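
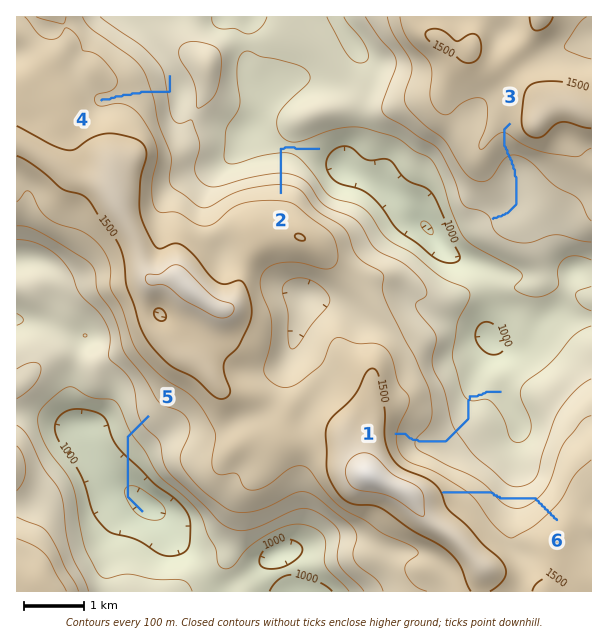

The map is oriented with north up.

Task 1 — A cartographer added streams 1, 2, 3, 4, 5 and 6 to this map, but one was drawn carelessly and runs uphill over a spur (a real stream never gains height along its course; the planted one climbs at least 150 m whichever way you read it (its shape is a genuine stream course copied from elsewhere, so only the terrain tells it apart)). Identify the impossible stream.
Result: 6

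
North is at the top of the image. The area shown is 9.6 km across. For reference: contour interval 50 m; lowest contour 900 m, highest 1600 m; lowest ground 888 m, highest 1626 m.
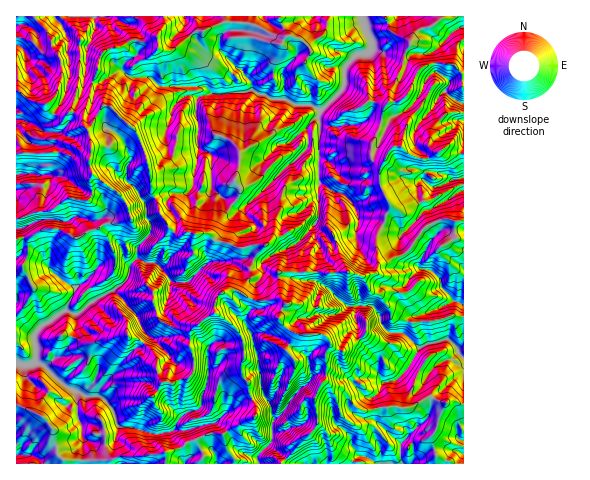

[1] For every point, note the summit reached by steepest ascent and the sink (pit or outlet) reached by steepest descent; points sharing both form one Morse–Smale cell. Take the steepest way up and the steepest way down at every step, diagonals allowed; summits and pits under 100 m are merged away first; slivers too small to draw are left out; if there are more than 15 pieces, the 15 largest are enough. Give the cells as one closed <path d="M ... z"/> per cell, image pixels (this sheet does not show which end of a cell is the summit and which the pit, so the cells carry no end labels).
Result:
<path d="M155 198l-9 6 1 14 4 7-1 9-13 14 0 10-7 8-7-9-4-14-16-18-25 13-4 0-14-8-11-2-9 3-11 7-13 1 0 165 26 12 6 5 5 9-1 4 5 13 0 7 7 6 0 4 101 0 1-12 13-3 7-6 23-9 15 0 31-18 0-10-6-11-1-12-7-12 4-16-3-16-14-19-14-8 0-7 3-7 5-6 7-2 12 2 10-14 0-12 4-10 9-11-11 0-14 3-12-6-10-1-10-8-13 1-7-2-9 2-10-7-8-14z"/><path d="M440 16l-160 0 1 6 6 12-3 4-7-1-18-11-10-3-26-1-20 9-9 1-25 19-10-2-2-10-9 3-15-3-10 7-14 3-7 4-3 7-1 10-5 12 8 0 11-8 11-3 11 7-5 10 0 4 4 4 5 0 15-14 7 4 46 1 5 5-14 7 0 42 2 9-6 35-7 8-22 0-7 4 1 12 10 18 10 7 9-2 7 2 13-1 10 8 10 1 12 6 25-3-10 13-3 8 0 12-10 15 15 8 21-1 4-2-2-26 22 1 15-2 3-27-4-7-1-12 16 16 3 0 11-5 10 0 5-13-2-12-6-10-9-8-10-2-3-3 10-13-10-13-10-4 0-34 21 3 3-3 17 0 10-5 11 2 3-12 5-8 0-7 13-26 2-14 9-18 7-7 13-4 8-6z"/><path d="M315 272l-37 0 2 23 7 9-5 5-2 11 8 10 7 3 28 1 6 6 1 6-5 8 1 22-1 5 7 6 12 5 7 10 11 8 9 0 12-3 26 1 21-12 11 6 13-1 10 3-1-87-12-1-20 6-22 0-6 11-11 0-10-7-2-11-6-9-27-1-18-16-13-9z"/><path d="M236 290l-14 2-6 8-2 12 14 8 14 19 3 16-4 16 7 12 1 12 6 11 0 10-31 18-15 0-23 9-7 6-13 3 0 12 114 0 8-6 13-18 16-15-2-28 11-21-1-22 5-8-1-6-6-6-24 0-11-4-8-10 2-11 5-5-7-6-24 3z"/><path d="M123 71l-11 3-11 8-9 1-10 34 2 9 3 3 4-3 12-20 8 1 23 22 4 8 8 17 8 42 1 2 9-5 24-1 5-7 6-35-2-9 0-42 14-7-5-5-46-1-7-4-15 14-5 0-4-4 0-4 5-10z"/><path d="M326 381l-4 2-7 14 2 28-7 8 6 8 2 23 118-1 0-9-5-17 6-10 1-9 8-16-8-1-8-5-21 12-26-1-12 3-9 0-11-8-7-10-12-5z"/><path d="M109 106l-8 2-14 22 4 10-1 27 2 7 23 16 13 17 2 11-13 4-13 2 0 1 15 18 4 14 7 9 7-8 0-10 13-14 1-9-4-7-1-14 9-7-4-5-1-18-4-20-10-22z"/><path d="M371 119l-11 5-17 0-3 3-19-3-2 34 10 4 10 13-10 13 3 3 10 2 8 7 8 18 17 1 9 5 6-18-10-21 0-17 2-4-8-3-3-6 1-10 9-23z"/><path d="M162 16l-127 0 1 4 10 11 5 8 0 6 7 9 4 12 0 12-4 12-4 7-8 7 2 5 6 5 12-22 4-15 0-18-3-5 2-12 6 3 12 2-2 30 7 4 6-11 1-10 5-9 19-5 10-7 7 3 17-3 7-15z"/><path d="M449 219l-10 1-14 7-18 25 5 8 9 9-12 10-2 8 8 15 11 11-15 4-2 4 3 2 19-1 20-6 13 0 0-42-11-7-15-16 3-5 15-9-1-15z"/><path d="M402 147l-9 0-5 5-8 16 0 17 10 21-6 18 22 7 20-21-9-16 0-9 7-10 4-4 5 0 14 4 5 4 11-1 1-13-3-11-8 0-11-5-15 9-7 0-11-4z"/><path d="M424 86l-12 20-19 10-5 6-7 1-9 22-1 10 3 6 8 2 11-16 9 0 7 7 11 4 7 0 11-6-4-1-5-5 5-19 8-10 6-4 15 0 1-9-11-5-8-7-6 3z"/><path d="M34 16l-18 1 0 73 16 11 15 3 10-10 5-16 0-12-4-12-7-9 0-6z"/><path d="M63 152l-5 1-5 15-5 7-28-1-4 1 0 24 10 17 8-4 18-2 16-12 20 2 3-3 1-24-2-13-2-2-12 0z"/><path d="M463 16l-22 0-8 9-10 3-8 5-11 21-1 10-7 18-7 12 1 7 5 1 7-2 8-10 8-20 12-6 22 0 10 10 2 0z"/>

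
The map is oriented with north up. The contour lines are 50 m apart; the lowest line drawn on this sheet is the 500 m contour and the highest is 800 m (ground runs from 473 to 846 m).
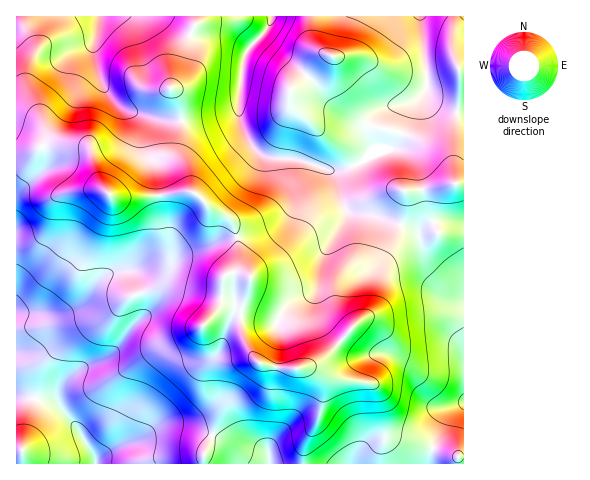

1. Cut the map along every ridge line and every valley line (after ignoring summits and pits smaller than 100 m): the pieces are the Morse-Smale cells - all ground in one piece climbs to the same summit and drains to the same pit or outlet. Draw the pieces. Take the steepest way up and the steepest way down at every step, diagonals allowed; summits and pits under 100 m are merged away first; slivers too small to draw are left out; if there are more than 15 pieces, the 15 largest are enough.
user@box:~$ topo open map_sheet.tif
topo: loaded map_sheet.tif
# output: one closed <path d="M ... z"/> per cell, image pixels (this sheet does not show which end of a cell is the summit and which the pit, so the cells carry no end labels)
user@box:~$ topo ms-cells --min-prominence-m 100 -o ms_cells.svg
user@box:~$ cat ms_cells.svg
<path d="M463 16l-266 1 0 5-6 10-8 31-12 24 8 14 3 14-4 39 7 13 6 25 8 4 11 12 15 8 9 9 5 23 1 19 11 11-10 30 0 22 7 19 10 12-13 1-8 5-5 7-6 24-22 56 0 10 99-1 1-18 14-26 5-20-1-20-7-7-11-4 14-6 9-6 31-34 15-13 5-15 4-31 16-27 5-18 3-10-2-16 20-2 24-6 16-1z"/><path d="M66 144l-18 0-17 8-15 2 0 309 187 1 1-10 22-56 6-24 5-7 8-5 13-1-10-12-7-19 0-22 10-30-11-11-1-19-5-23-9-9-15-8-11-12-11-5-40 6-35 0-12-11-11-36-5-3z"/><path d="M463 184l-15 0-24 6-20 2 2 16-3 10-5 18-16 27-4 31-5 15-17 15-29 32-9 6-14 6 11 4 7 7 1 20-5 20-14 26 0 19 160-1z"/><path d="M196 16l-179 0-1 137 15-1 17-8 37 3 7 7 3 18 6 14 12 11 35 0 38-6 4 1-1-14-11-24 4-25-1-24-10-18 12-24 8-31 6-10z"/>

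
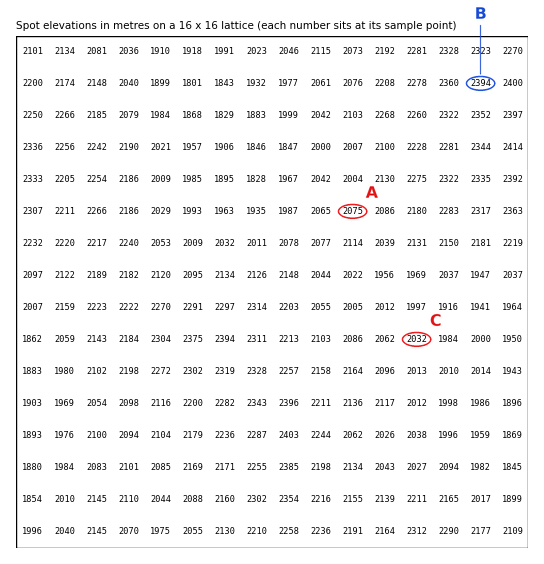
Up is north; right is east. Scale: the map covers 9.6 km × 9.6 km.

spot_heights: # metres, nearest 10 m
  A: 2080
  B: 2390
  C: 2030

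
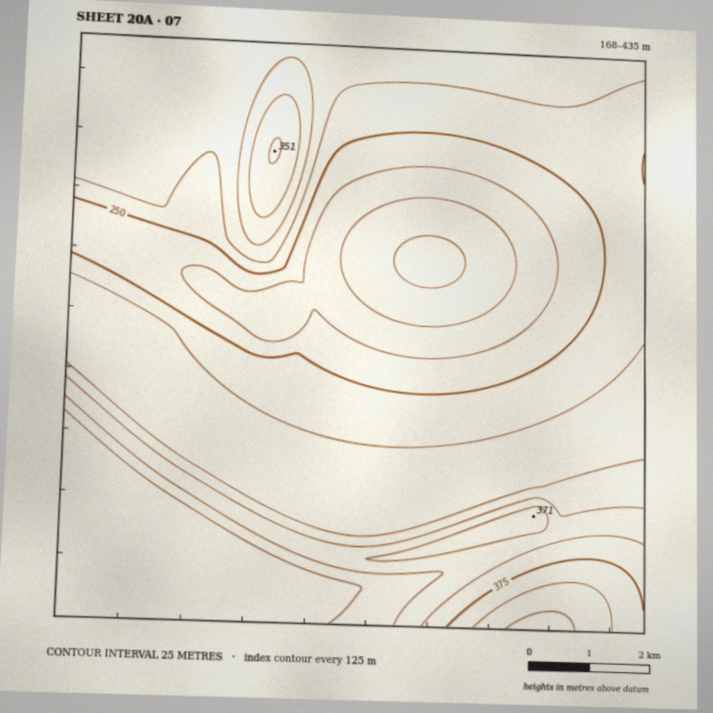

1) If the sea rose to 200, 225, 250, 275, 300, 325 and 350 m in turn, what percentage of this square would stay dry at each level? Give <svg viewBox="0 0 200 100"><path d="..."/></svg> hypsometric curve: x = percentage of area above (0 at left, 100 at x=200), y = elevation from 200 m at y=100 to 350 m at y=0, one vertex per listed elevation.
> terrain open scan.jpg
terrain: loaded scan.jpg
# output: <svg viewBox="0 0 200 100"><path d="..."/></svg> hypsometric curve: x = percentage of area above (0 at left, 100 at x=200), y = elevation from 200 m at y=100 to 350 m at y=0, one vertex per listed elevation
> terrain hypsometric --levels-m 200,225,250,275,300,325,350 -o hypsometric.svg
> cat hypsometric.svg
<svg viewBox="0 0 200 100"><path d="M189 100l-16-17-24-16-38-17-75-17-13-16-12-17"/></svg>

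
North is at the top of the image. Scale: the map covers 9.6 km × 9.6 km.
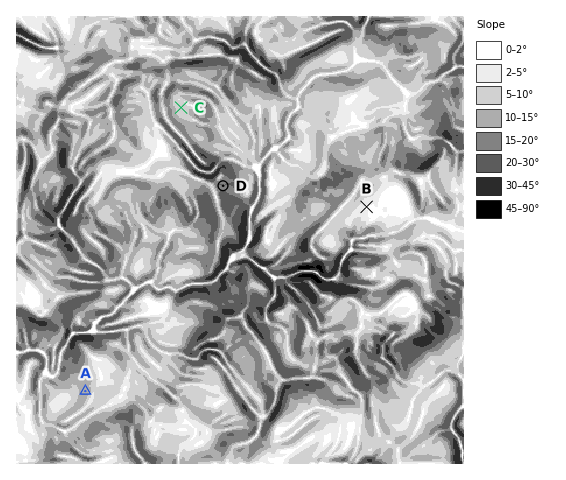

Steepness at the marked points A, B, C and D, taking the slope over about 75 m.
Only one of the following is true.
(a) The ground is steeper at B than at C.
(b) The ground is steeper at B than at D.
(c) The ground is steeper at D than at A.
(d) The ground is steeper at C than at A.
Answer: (c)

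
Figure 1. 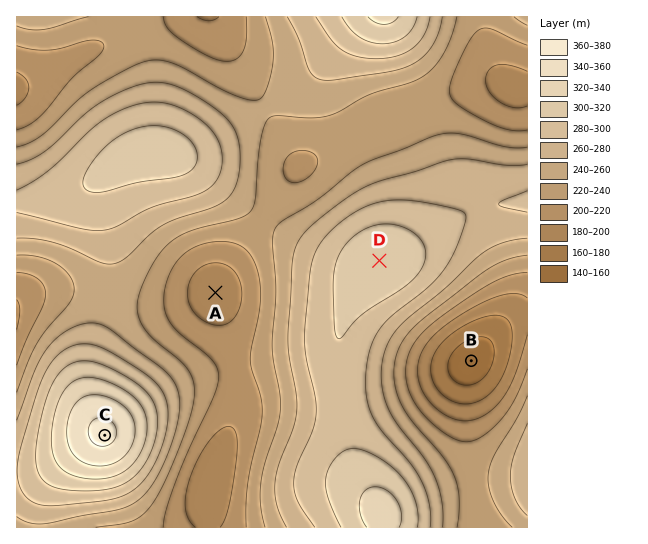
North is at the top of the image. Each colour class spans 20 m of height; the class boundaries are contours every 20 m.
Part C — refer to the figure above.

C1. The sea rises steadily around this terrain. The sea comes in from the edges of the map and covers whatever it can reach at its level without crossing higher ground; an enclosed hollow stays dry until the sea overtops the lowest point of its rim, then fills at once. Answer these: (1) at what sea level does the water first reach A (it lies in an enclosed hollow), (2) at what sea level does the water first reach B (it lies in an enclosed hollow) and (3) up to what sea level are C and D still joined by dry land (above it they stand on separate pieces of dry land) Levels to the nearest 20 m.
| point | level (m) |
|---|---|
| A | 220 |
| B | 200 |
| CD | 240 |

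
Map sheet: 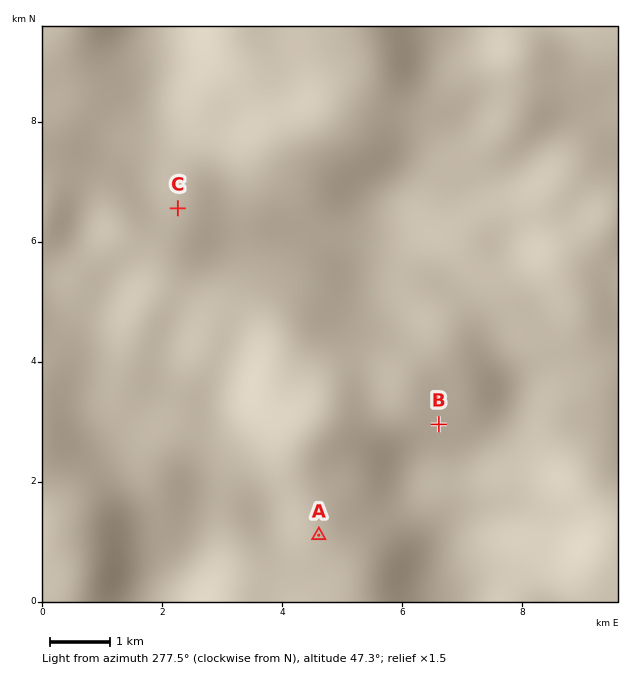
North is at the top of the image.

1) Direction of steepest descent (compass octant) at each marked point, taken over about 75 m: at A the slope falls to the N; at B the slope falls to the S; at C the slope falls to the N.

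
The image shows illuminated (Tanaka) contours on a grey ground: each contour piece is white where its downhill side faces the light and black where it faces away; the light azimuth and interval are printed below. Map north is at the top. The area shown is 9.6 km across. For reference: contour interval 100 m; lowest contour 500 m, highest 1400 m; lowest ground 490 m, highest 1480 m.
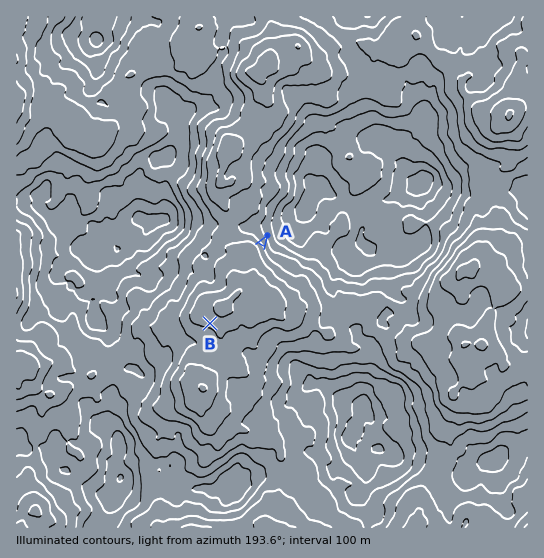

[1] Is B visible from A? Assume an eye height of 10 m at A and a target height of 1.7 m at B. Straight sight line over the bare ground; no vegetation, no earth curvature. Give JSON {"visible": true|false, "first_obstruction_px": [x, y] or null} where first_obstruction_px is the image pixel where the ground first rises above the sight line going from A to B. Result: {"visible": true, "first_obstruction_px": null}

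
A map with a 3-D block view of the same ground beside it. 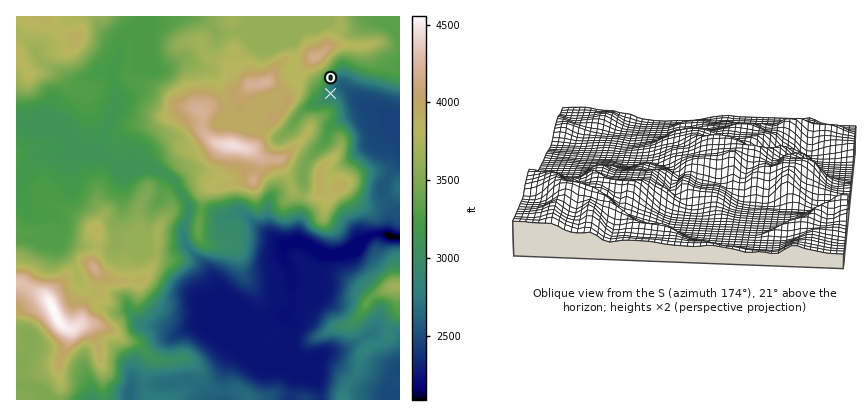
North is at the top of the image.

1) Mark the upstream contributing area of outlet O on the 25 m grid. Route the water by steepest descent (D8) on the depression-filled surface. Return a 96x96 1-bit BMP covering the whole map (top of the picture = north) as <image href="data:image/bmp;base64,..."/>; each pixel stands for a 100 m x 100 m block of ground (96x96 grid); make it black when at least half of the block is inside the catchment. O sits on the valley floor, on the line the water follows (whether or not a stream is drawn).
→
<image width="96" height="96" href="data:image/bmp;base64,Qk2+BAAAAAAAAD4AAAAoAAAAYAAAAGAAAAABAAEAAAAAAIAEAAATCwAAEwsAAAIAAAAAAAAA////AAAAAAAAAAAAAAAAAAAAAAAAAAAAAAAAAAAAAAAAAAAAAAAAAAAAAAAAAAAAAAAAAAAAAAAAAAAAAAAAAAAAAAAAAAAAAAAAAAAAAAAAAAAAAAAAAAAAAAAAAAAAAAAAAAAAAAAAAAAAAAAAAAAAAAAAAAAAAAAAAAAAAAAAAAAAAAAAAAAAAAAAAAAAAAAAAAAAAAAAAAAAAAAAAAAAAAAAAAAAAAAAAAAAAAAAAAAAAAAAAAAAAAAAAAAAAAAAAAAAAAAAAAAAAAAAAAAAAAAAAAAAAAAAAAAAAAAAAAAAAAAAAAAAAAAAAAAAAAAAAAAAAAAAAAAAAAAAAAAAAAAAAAAAAAAAAAAAAAAAAAAAAAAAAAAAAAAAAAAAAAAAAAAAAAAAAAAAAAAAAAAAAAAAAAAAAAAAAAAAAAAAAAAAAAAAAAAAAAAAAAAAAAAAAAAAAAAAAAAAAAAAAAAAAAAAAAAAAAAAAAAAAAAAAAAAAAAAAAAAAAAAAAAAAAAAAAAAAAAAAAAAAAAAAAAAAAAAAAAAAAAAAAAAAAAAAAAAAAAAAAAAAAAAAAAAAAAAAAAAAAAAAAAAAAAAAAAAAAAAAAAAAAAAAAAAAAAAAAAAAAAAAAAAAAAAAAAAAAAAAAAAAAAAAAAAAAAAAAAAAAAAAAAAAAAAAAAAAAAAAAAAAAAAAAAAAAAAAAAAAAAAAAAAAAAAAAAAAAAAAAAAAAAAAAAAAAAAAAAAAAAAAAAAAAAAAAAAAAAAAAAAAAAAAAAAAAAAAAAAAAAAAAAAAAAAAAAAAAAAAAAAAAAAAAAAAAAAAAAAAAAAAAAAAAAAAAAAAAAAAAAAAAAAAAAAAAAAAAAAAAAAAAAAAAAAAAAAAAAAAAAAAAAAAAAAAAAAAAAAAAAAAAAAAAAAAAAAAAAAAAAAAAAAAAAAAAAAAAAAAAAAAAAAAAAAAAAAAAAAAAAAAAAAAAAAAAAAB+AAAAAAAAAAAAAAD/AAAAAAAAAAAAAAH/gAAAAAAAAAAAAB//wAAAAAAAAAAAB///4AAAAAAAAAAAD///8AAAAAAAAAAAH///+AAAAAAAAAAAH///+AAAAAAAAAAAP////AAAAAAAAAAAP////gAAAAAAAAAAP////wAAAAAAAAAAP////wAAAAAAAAAAD////wAAAAAAAAAAB////wAAAAAAAAAAAf///4AAAAAAAAAAAD///8AAAAAAAAAAAA///8AAAAAAAAAAAAf//wAAAAAAAAAAAAP//gAAAAAAAAAAAAAf/AAAAAAAAAAAAAAf+AAAAAAAAAAAAAAP8AAAAAAAAAAAAAAP8AAAAAAAAAAAAAAH+AAAAAAAAAAAAAAD/AAAAAAAAAAAAAAAAAAAAAAAAAAAAAAAAAAAAAAAAAAAAAAAAAAAAAAAAAAAAAAAAAAAAAAAAAAAAAAAAAAAAAAAAAAAAAAAAAAAAAAAAAAAAAAAAAAAAAAAAAAAAAAAAAAAAAAAAAAAAAAAAAAAAAAAAAAAAAAAAAAAAAAAAAAAAAAAAAAAA="/>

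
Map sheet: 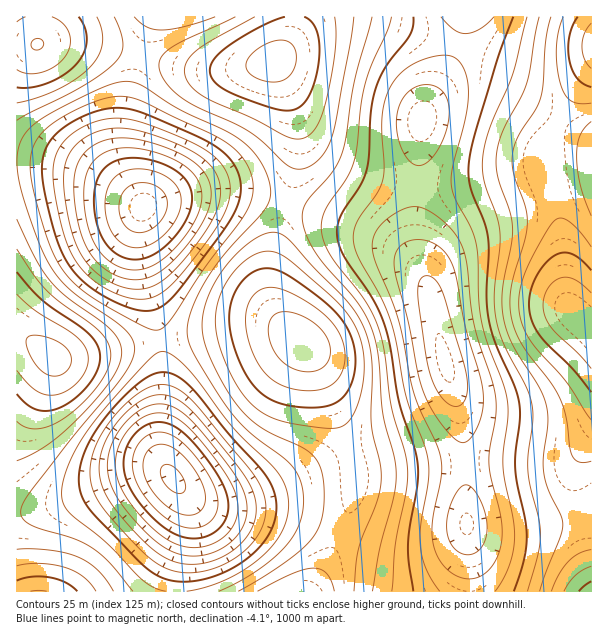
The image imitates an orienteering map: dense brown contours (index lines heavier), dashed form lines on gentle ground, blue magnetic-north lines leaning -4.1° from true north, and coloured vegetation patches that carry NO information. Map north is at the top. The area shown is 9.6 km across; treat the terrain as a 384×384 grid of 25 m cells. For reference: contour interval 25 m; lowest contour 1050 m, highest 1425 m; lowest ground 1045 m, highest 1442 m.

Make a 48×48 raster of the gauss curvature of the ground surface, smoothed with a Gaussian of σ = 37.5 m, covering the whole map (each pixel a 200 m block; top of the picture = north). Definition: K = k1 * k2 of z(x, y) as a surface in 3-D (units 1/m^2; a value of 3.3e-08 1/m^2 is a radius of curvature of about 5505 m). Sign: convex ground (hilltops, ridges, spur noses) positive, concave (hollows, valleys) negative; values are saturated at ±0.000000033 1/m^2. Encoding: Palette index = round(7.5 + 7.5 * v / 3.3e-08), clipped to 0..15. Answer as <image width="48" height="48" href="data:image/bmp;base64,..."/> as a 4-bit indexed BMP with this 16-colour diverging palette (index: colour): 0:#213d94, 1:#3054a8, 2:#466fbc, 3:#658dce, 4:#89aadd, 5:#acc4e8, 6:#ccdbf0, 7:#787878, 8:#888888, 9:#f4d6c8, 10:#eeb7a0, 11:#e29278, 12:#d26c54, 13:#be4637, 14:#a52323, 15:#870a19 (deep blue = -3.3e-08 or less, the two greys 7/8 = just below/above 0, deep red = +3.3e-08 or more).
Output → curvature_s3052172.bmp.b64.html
<image width="48" height="48" href="data:image/bmp;base64,Qk32BAAAAAAAAHYAAAAoAAAAMAAAADAAAAABAAQAAAAAAIAEAAATCwAAEwsAABAAAAAAAAAAlD0hAKhUMAC8b0YAzo1lAN2qiQDoxKwA8NvMAHh4eACIiIgAyNb0AKC37gB4kuIAVGzSADdGvgAjI6UAGQqHAKqpiIh2QzNFZmd3d3Znd3dmZmZmd3d3iXiId4iGVDRWd3ZmZlZnd3dmZ3d3eId2Zmd3d4iHVEZ4mHZVRFVWd3dmeJmZiHdlVVZ3d4iHZmiry5dUREVWd3Zniry6mHZURGd3Z3iHd4vf/adUREVWZ3Znm93bmHVERGd2ZWZ3eK3//rdURVVmd3d4m97bmGVERWd2VEVnit///qdURWZ3iId4mszKl3ZVVndlQzRYrP///JZERWd4iZmHiJmYh3d3ZndlMiNp3///2nVERWd4mqqXZmZneImId3dlMSSM///9qGRERWd4mqqXVDRFaJmZh3dkMiWv///rl2VEVWZ3iaqXUyI1aJmZh2ZUMja////Zh2ZVVmZmeJmXUyJFeImYd1VUIjfP//+4iIh2ZmZlVniHVDRWeIh3ZlVEM0e///yXiZmHd3ZURFd3ZVZ3h3d2ZVVVVWes3bhmiaqYd3ZUM0Z3d4iIh2ZmZWZ4iId4d1RGeaqYh3dUM0Z4mqqph2ZmZnibzKhUIRI1eZmYiId2VFaJu7updmZnd4nP/9lBAAE1eJmYiZmYdmeKvMuYdlZnd4rf//lAAAA2eIiImrzMqHeKvLqHZmZ3d3nf//kwAAFGeIiZq97+yod5qqh3d3d3dmi+/9ggAAFGeIiZrO//2oZniYdneJmYdlaKzKYgAAFGiImZq9//ynZnd3Znmru5dlVnmYYgAAFGiZmZqs3dqGVWd2ZnnN3bhmVWd3ZBAAJGiaqZmaq6hlVniHZnnO7sp2VVZ4dkMRNXmrupiIiIZVV4mXZnm97cqHZVaJmYZDRXm7uph3d2ZVaJqYdmibzLqHZWeKu6l2Vnm7uodmZ3ZmeJqYdmeJmpmGZmebzcuYd3mqqXZWZ3d3iJmYd2Znd3d2Znibzu3KmHiIh2VVaImIiIiIh3ZlVWZmZ3iazv/9uYdmVDNFaJmYiIiIiHZVRFVmd3iazv//24ZUMiI0aJmYh3d3iIdlRFVnd3eKzv///JZDIRI0Z4iHd2ZneIdlVFVnd3eJvv///adDISI1Z4d3ZmZmd3d2VVZnd3eJrf///adTMzNGd3dmVVVVZ3iHdmZmZ3eIq9//65dUREVniHdlVVVVZ4mZiHdmZ3iImrzMuYZVVVZ4iIdlVWZmZ4mqmHdlZ3iZmZmZmHZVVWZ4mIdmZ3d3d4mqqHZlVomZmId4h2ZVZmd4iId3iZmId4mqmGVDVnmZh3Z3d3ZmZmd4iHd4q7uph4iYdlMzRniIdmVniId3d3d4iHeJvMyph3iHZTIjVnh3ZURXiZiHd3eIh3eJvMuod3d3VCIlaIh1QzNXiamYiIiIh3eJq7qXdnd3ZDM4qqhkMiJGiamZmZmYiHeImZh2ZniHZUVs3sp0MhI1eJmZmqqpiHd3d3dmZniHdmef/+uFMiI0Z4mZmqqpiHd3dmZlZneHd4nP//yWQzI0VniJmrupiHd3ZmZVVmd3d5vv/+uXZUMzRWd4maqph3d3ZmVVVmZ3eJvd7cqHdlQzNFZniJmId3d3dmVVVmZ3d4mw=="/>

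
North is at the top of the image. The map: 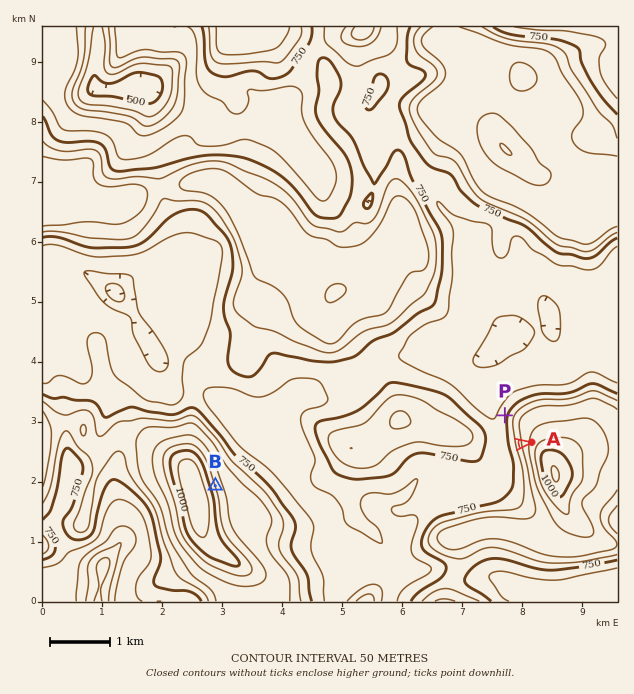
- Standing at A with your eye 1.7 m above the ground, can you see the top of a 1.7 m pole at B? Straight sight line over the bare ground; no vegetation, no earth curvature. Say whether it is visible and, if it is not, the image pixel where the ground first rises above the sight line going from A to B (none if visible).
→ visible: true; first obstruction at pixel None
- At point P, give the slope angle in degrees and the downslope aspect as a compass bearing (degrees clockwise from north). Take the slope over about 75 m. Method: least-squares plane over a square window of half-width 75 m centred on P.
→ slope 19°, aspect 286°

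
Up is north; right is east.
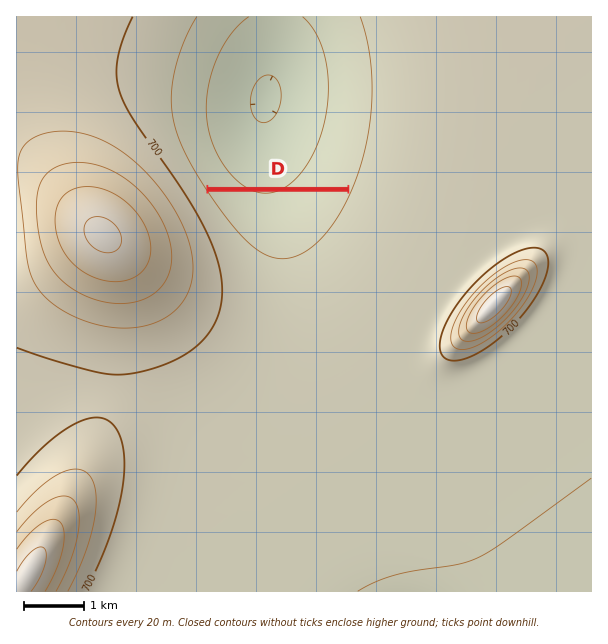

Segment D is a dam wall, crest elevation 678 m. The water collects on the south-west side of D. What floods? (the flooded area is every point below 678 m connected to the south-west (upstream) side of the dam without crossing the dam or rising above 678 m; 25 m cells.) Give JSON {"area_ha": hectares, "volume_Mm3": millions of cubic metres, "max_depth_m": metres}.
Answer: {"area_ha": 143.6, "volume_Mm3": 9.71, "max_depth_m": 18}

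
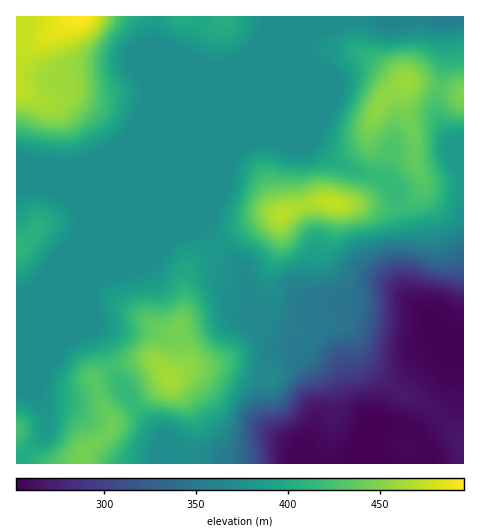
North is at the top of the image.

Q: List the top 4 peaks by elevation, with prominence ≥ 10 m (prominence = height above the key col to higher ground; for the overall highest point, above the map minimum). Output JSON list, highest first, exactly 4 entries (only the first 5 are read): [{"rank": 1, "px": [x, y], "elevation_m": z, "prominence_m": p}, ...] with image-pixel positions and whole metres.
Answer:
[{"rank": 1, "px": [333, 203], "elevation_m": 474, "prominence_m": 103}, {"rank": 2, "px": [168, 377], "elevation_m": 463, "prominence_m": 83}, {"rank": 3, "px": [407, 81], "elevation_m": 459, "prominence_m": 41}, {"rank": 4, "px": [85, 453], "elevation_m": 446, "prominence_m": 23}]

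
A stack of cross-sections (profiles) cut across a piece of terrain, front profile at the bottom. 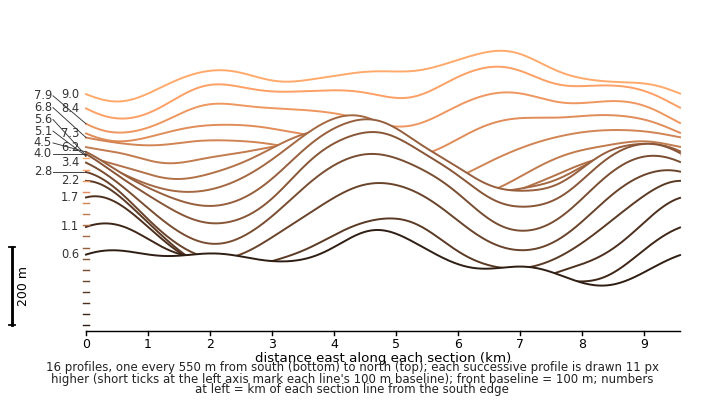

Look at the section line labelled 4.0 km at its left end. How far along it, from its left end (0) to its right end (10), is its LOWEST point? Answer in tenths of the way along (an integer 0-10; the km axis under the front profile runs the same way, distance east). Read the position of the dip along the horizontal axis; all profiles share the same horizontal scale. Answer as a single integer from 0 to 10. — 2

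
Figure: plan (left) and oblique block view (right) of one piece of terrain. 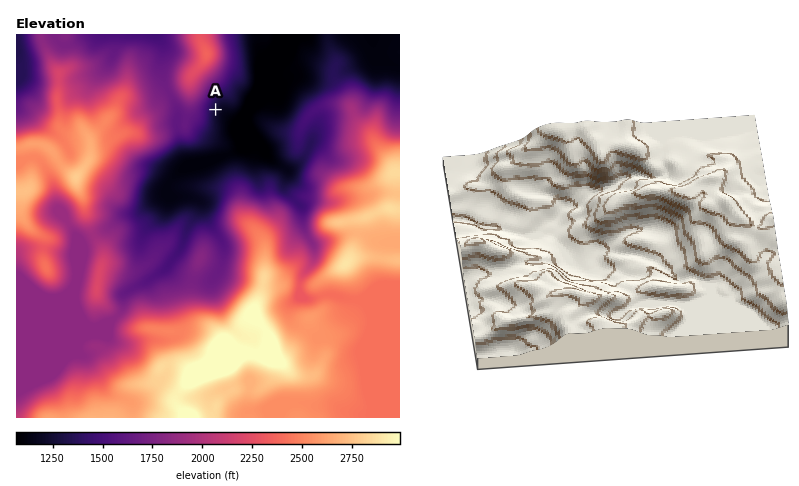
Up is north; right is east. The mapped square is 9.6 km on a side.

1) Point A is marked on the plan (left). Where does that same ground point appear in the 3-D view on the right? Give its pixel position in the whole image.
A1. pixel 521 249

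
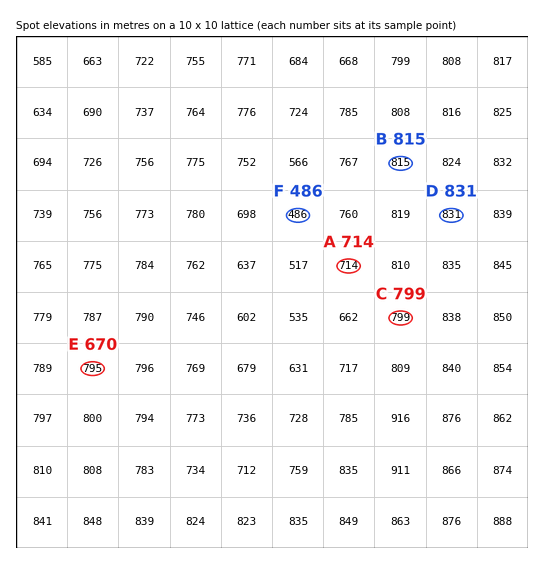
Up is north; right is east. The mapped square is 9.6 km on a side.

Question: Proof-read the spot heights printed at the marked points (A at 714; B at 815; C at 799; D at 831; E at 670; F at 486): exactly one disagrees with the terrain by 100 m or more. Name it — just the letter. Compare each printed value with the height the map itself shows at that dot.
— E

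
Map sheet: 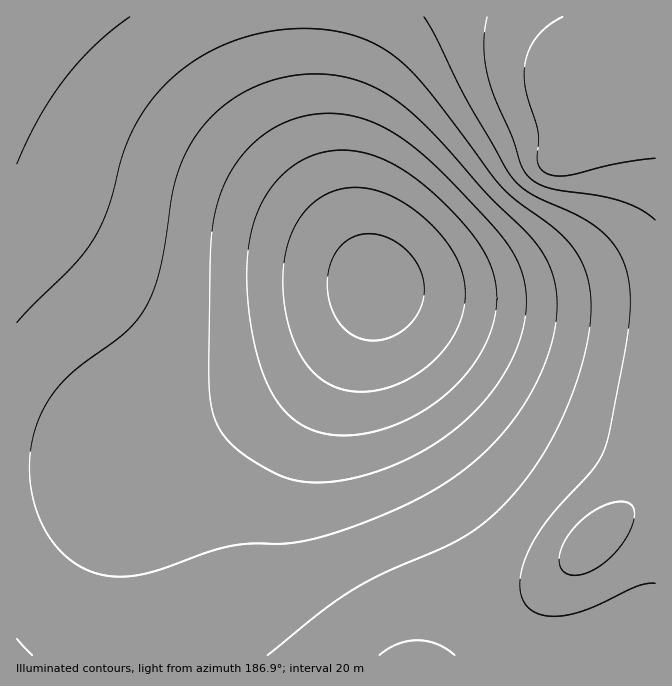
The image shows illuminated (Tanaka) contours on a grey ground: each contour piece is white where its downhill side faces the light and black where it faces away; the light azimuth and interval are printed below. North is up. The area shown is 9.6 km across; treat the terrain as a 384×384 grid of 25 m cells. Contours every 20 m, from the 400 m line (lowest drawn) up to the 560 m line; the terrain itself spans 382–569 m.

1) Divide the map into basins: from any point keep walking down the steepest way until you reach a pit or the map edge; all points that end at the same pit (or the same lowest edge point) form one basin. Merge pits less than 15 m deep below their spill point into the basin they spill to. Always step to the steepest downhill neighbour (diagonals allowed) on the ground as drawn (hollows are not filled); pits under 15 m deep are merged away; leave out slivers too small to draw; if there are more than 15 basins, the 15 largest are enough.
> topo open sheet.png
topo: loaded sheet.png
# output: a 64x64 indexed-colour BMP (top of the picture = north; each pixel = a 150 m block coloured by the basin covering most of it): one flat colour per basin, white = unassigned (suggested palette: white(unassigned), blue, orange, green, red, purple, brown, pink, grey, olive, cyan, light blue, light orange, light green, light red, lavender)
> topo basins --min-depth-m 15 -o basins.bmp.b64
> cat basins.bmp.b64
<image width="64" height="64" href="data:image/bmp;base64,Qk12CAAAAAAAAHYAAAAoAAAAQAAAAEAAAAABAAQAAAAAAAAIAAATCwAAEwsAABAAAAAAAAAA////ALR3HwAOf/8ALKAsACgn1gC9Z5QAS1aMAMJ34wB/f38AIr28AM++FwDox64AeLv/AIrfmACWmP8A1bDFABEREREREREREREREREREREREREREREREREzMzMzMzMzEREREREREREREREREREREREREREREREREzMzMzMzMzMREREREREREREREREREREREREREREREREzMzMzMzMzMxEREREREREREREREREREREREREREREREzMzMzMzMzMzERERERERERERERERERERERERERERERETMzMzMzMzMzMRERERERERERERERERERERERERERERETMzMzMzMzMzMxERERERERERERERERERERERERERERERMzMzMzMzMzMzERERERERERERERERERERERERERERERMzMzMzMzMzMzMREREREREREREREREREREREREREREREzMzMzMzMzMzMxERERERERERERERERERERERERERERETMzMzMzMzMzMzERERERERERERERERERERERERERERETMzMzMzMzMzMzMRERERERERERERERERERERERERERERMzMzMzMzMzMzMxERERERERERERERERERERERERERERMzMzMzMzMzMzMzEREREREREREREREREREREREREREREzMzMzMzMzMzMzMREREREREREREREREREREREREREREzMzMzMzMzMzMzMxEREREREREREREREREREREREREREzMzMzMzMzMzMzMzERERERERERERERERERERERERERETMzMzMzMzMzMzMzMRERERERERERERERERERERERERETMzMzMzMzMzMzMzMxERERERERERERERERERERERERERMzMzMzMzMzMzMzMzIiIiIiIiERERERERERERERERERMzMzMzMzMzMzMzMzMiIiIiIiIiEREREREREREREREREzMzMzMzMzMzMzMzMyIiIiIiIiIiIREREREREREREREzMzMzMzMzMzMzMzMzIiIiIiIiIiIiIRERERERERERETMzMzMzMzMzMzMzMzMiIiIiIiIiIiIiIRERERERERERMzMzMzMzMzMzMzMzMyIiIiIiIiIiIiIiIRERERERERMzMzMzMzMzMzMzMzMzIiIiIiIiIiIiIiIiIREREREREzMzMzMzMzMzMzMzMzMiIiIiIiIiIiIiIiIiERERERETMzMzMzMzMzMzMzMzMyIiIiIiIiIiIiIiIiIiERERETMzMzMzMzMzMzMzMzMzIiIiIiIiIiIiIiIiIiIhERERMzMzMzMzMzMzMzMzMzMiIiIiIiIiIiIiIiIiIiIREREzMzMzMzMzMzMzMzMzMyIiIiIiIiIiIiIiIiIiIiERETMzMzMzMzMzMzMzMzMzIiIiIiIiIiIiIiIiIiIiIhERMzMzMzMzMzMzMzMzMzMiIiIiIiIiIiIiIiIiIiIiIREzMzMzMzMzMzMzMzMzMyIiIiIiIiIiIiIiIiIiIiIiETMzMzMzMzMzMzMzMzMzIiIiIiIiIiIiIiIiIiIiIiIhMzMzMzMzMzMzMzMzMzMiIiIiIiIiIiIiIiIiIiIiIiEzMzMzMzMzMzMzMzMzMyIiIiIiIiIiIiIiIiIiIiIiIjMRERERERERERERERERIiIiIiIiIiIiIiIiIiIiIiIiEREREREREREREREREREiIiIiIiIiIiIiIiIiIiIiIiERERERERERERERERERESIiIiIiIiIiIiIiIiIiIiIiIRERERERERERERERERERIiIiIiIiIiIiIiIiIiIiIiIREREREREREREREREREREiIiIiIiIiIiIiIiIiIiIiIhERERERERERERERERERESIiIiIiIiIiIiIiIiIiIiIhERERERERERERERERERERIiIiIiIiIiIiIiIiIiIiIiEREREREREREREREREREREiIiIiIiIiIiIiIiIiIiIiERERERERERERERERERERESIiIiIiIiIiIiIiIiIiIiIRERERERERERERERERERERIiIiIiIiIiIiIiIiIiIiIhEREREREREREREREREREREiIiIiIiIiIiIiIiIiIiIhERERERERERERERERERERESIiIiIiIiIiIiIiIiIiIiERERERERERERERERERERERIiIiIiIiIiIiIiIiIiIiEREREREREREREREREREREREiIiIiIiIiIiIiIiIiIiIRERERERERERERERERERERESIiIiIiIiIiIiIiIiIiIhERERERERERERERERERERERIiIiIiIiIiIiIiIiIiIiEREREREREREREREREREREREiIiIiIiIiIiIiIiIiIiERERERERERERERERERERERESIiIiIiIiIiIiIiIiIiIRERERERERERERERERERERERIiIiIiIiIiIiIiIiIiIhEREREREREREREREREREREREiIiIiIiIiIiIiIiIiIiERERERERERERERERERERERESIiIiIiIiIiIiIiIiIiIRERERERERERERERERERERERIiIiIiIiIiIiIiIiIiIhEREREREREREREREREREREREiIiIiIiIiIiIiIiIiIiERERERERERERERERERERERESIiIiIiIiIiIiIiIiIiIRERERERERERERERERERERERIiIiIiIiIiIiIiIiIiIhEREREREREREREREREREREREiIiIiIiIiIiIiIiIiIiERERERERERERERERERERERESIiIiIiIiIiIiIiIiIiIRERERERERERERERERERERER"/>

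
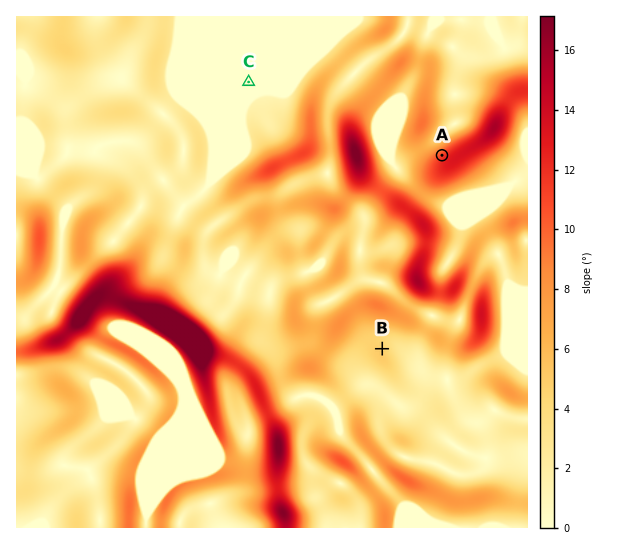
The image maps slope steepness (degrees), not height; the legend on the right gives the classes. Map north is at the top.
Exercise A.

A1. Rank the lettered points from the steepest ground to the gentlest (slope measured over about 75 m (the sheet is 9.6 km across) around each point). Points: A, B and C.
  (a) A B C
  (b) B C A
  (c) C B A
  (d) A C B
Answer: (a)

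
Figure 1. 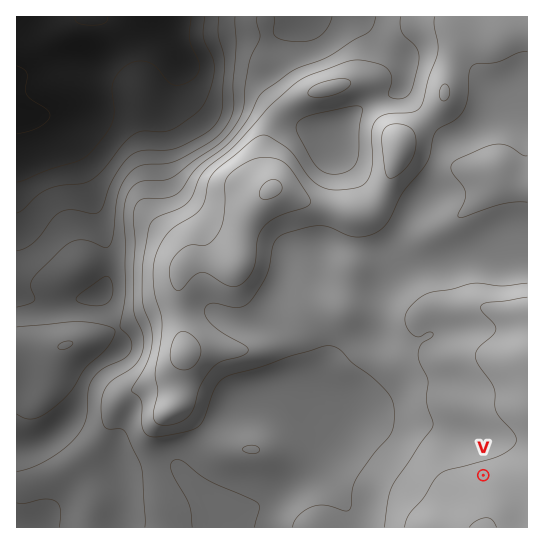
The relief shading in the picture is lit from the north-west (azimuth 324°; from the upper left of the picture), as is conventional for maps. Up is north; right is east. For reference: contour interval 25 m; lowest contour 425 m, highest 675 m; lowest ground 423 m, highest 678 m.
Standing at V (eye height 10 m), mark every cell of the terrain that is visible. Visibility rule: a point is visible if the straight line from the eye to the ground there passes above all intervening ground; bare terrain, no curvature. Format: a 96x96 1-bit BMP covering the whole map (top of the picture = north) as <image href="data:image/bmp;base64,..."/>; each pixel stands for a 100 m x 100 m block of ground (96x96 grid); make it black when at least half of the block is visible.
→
<image width="96" height="96" href="data:image/bmp;base64,Qk2+BAAAAAAAAD4AAAAoAAAAYAAAAGAAAAABAAEAAAAAAIAEAAATCwAAEwsAAAIAAAAAAAAA////AAAAAAAADwA//wACAAAH/4AABwA//4ACAAAP/8AABwA//8AAAAAf/8CABwA//8AAAAAf/+HgBwA//+AAAAAP//PwBgB///AAAAAD///8BgB///wAAAAB////zAB///4AAAAB/////AB///8AAAAB////+AB////AAAAB//+B/AB////gAAAD//8AfAD/h//wAAAD//8APAD+A//4AAAD//8AHgD4A//4AAAD//8ABAD4A//8AAAD//8AAAD8A//+AAAD//8AAAB////+AAAH//8AAAB/////AAAH//8AAAA/////gAAf//8AAAAf////4AA///8AAAAP////8AD///8AAAAP////+AP///8AAAAH/////g+///8AAAAD//////////8AAAAD//////////8AAAAD//////////8AAAAD//////////8AAAAD//////////8AAAAD//////////8AAAAD//////////8AAAAB//////////8AAAAB//////////8AAAAB/////////4cAAAAA//////D8AAAAAAAA//////D4AAAAAAAA//////H4AAAAAAAA//////H8AAAAAAAA///////+AAAAAAAB////////4AAAAAAB//////x//AAAAAAD//////g//4AAAAAD//////gP/wAAAAAD////B/AAAAAAAAAD////B/AAAAAAAAAD///+B/AAAAAAAAAD///+B/AAAAAAAAAD///8D/AAAAAAAAAD+f/8D/AAAAAAAAAD8P/8B/AAAAAAAAAB4H/8A/AAAAAAAAAAwH/+AfAAAAAAAAAAAD//AfAAAAAAAAAAAD//A/gAAAAAAAAAAD//h/wAAAAAAAAAAD////4AAAAAAAAAAD////4AAAAAAAAAAD////8AAAAAAAAAAB////8AAAAAAAAAAB////+AAAAAAAAAAB////+AAAAAAAAAAA//4B+AAAAAAAAAAAf/gA/AAAAAAAAAAAP+AA/AAAAAAAAAAAD8AA/gAAAAAAAAAAB8AAfwAAAAAAAAAAAYAAf4AcAAAAAAAAAAAAf//+AAAAAAAAAAAAf//+AAAAAAAAAAAAP/AAAAAAAAAAAAAAP/AAAAAAAAAAAAAAP/AAAAAAAAAAAAAAH/AAAAAAAAAAAAAAB/AAAAAAAAAAAAAAAfAAAAAAAAAAAAAAAPgAAAAAAAAAAAAAAPwAAAAAAAAAAAAAAH4AAAAAAAAAAAAAAH8AAAAAAAAAAAAAAH8AAAAAAAAAAAAAAD8AAAAAAAAAAAAAAD+AAAAAAAAAAAAAAB+AAAAAAAAAAAAAAAOAAAAAAAAAAAAAAACAAAAAAAAAAAAAAACAAAAAAAAAAAAAAACAAAAAAAAAAAAAAADAAAAAAAAAAAAAAAHgAAAAAAAAAAAAAAH4AAAAAAAAAAAAAAH/gAAAAAAAAAAAAAH/gAAAAAAAAAAAAAH/4AAAAAAAAAAAAAH/8AAAAAAAAAAAAAP/8AAAAAAAAAAAAAPB8AAAAAAAAAAAAAAAA="/>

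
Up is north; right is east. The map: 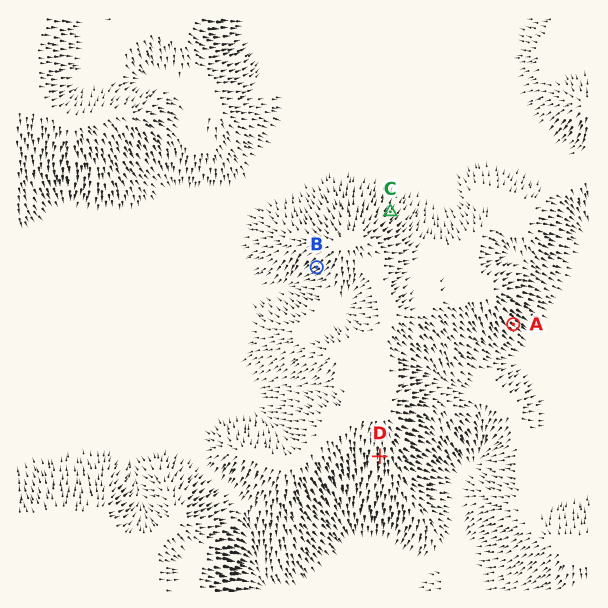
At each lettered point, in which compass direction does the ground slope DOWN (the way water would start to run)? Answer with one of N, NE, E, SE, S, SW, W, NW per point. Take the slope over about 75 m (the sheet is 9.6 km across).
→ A SE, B SW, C NE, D S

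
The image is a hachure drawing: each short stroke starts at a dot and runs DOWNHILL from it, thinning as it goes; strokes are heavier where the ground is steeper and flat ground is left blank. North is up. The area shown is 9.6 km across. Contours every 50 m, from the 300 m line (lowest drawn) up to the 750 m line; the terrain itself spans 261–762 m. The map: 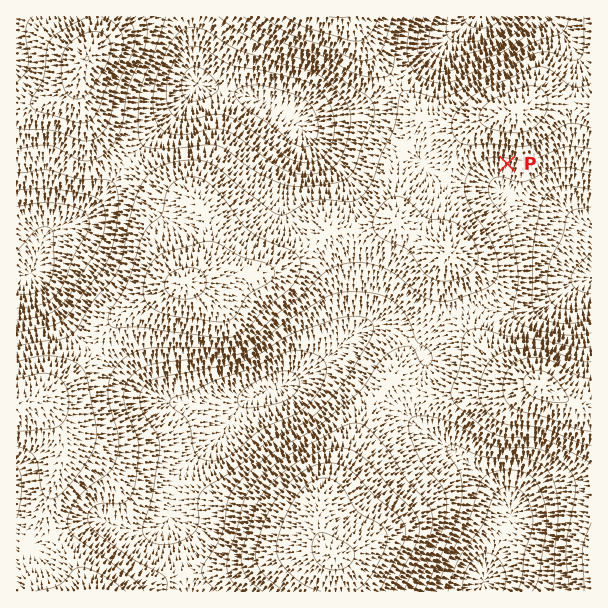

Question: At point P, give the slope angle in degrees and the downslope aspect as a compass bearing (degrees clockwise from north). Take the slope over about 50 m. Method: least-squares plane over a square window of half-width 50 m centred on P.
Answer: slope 10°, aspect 191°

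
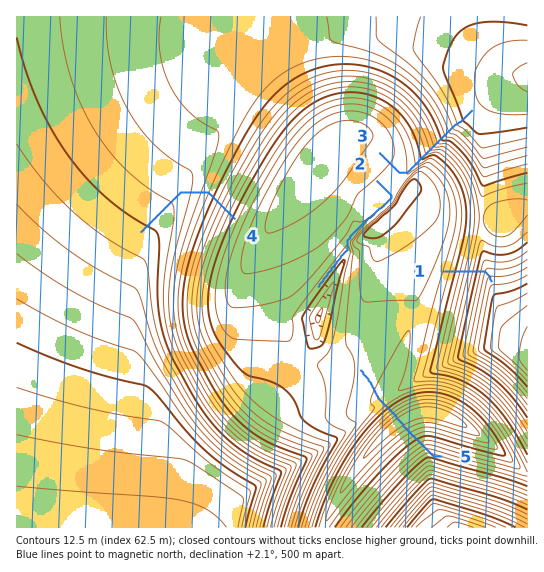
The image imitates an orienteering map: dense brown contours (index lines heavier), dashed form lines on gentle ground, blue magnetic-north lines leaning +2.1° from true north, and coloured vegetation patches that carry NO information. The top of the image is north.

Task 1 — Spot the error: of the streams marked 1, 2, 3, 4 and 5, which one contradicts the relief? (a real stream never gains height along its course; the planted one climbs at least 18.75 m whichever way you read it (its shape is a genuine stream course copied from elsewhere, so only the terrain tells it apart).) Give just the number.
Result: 5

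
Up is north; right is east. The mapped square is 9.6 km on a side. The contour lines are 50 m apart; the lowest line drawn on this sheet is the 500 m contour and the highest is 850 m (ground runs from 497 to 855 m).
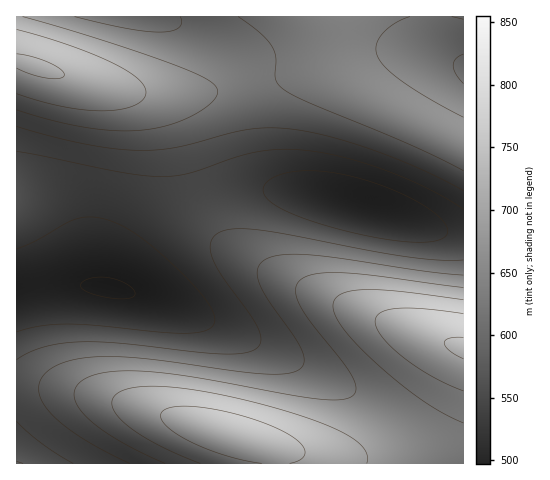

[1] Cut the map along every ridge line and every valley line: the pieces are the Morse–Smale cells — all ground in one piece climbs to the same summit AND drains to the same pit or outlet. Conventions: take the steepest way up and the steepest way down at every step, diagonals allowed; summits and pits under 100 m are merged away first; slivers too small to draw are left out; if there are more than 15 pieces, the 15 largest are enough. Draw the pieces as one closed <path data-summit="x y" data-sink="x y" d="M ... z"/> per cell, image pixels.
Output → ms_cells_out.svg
<path data-summit="35 67" data-sink="110 288" d="M463 16l-446 0-1 276 46-6 32 0 22 3 20-43 7-10 15-15 34-18 46-12 38-1 28 3 59 14 79 25 21 3z"/><path data-summit="463 348" data-sink="110 288" d="M276 190l-26 0-32 4-32 11-20 11-23 20-8 13-19 41 25 6 61 22 61 27 60 30 47 27 30 22 16 17 12 23 35 0 1-228-22-4-110-33z"/><path data-summit="230 434" data-sink="110 288" d="M94 286l-32 0-46 7 0 151 30 15 3 5 379-1-12-22-16-17-30-22-47-27-60-30-78-34-55-19z"/><path data-summit="463 348" data-sink="110 288" d="M17 444l0 20 32-1-3-4z"/>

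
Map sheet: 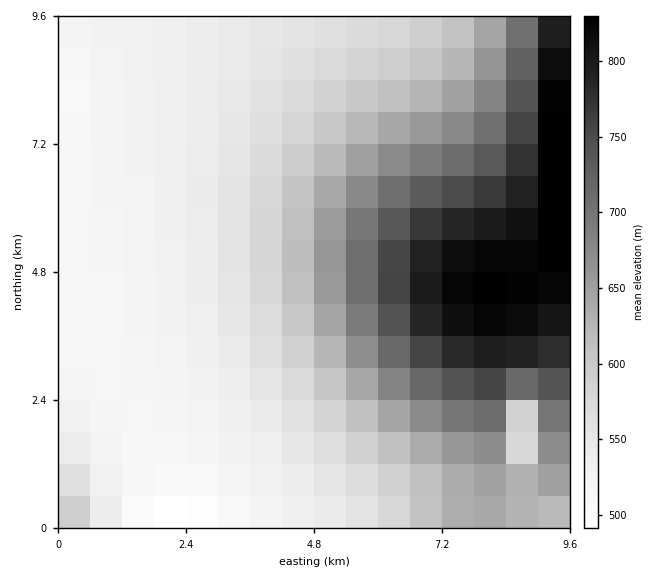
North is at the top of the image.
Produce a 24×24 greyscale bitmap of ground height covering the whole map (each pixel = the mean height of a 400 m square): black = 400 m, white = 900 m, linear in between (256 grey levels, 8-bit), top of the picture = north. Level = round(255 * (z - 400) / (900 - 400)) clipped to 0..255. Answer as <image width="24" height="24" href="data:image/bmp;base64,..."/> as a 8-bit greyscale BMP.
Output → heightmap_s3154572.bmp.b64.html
<image width="24" height="24" href="data:image/bmp;base64,Qk12BgAAAAAAADYEAAAoAAAAGAAAABgAAAABAAgAAAAAAEACAAATCwAAEwsAAAABAAAAAAAAAAAAAAEBAQACAgIAAwMDAAQEBAAFBQUABgYGAAcHBwAICAgACQkJAAoKCgALCwsADAwMAA0NDQAODg4ADw8PABAQEAAREREAEhISABMTEwAUFBQAFRUVABYWFgAXFxcAGBgYABkZGQAaGhoAGxsbABwcHAAdHR0AHh4eAB8fHwAgICAAISEhACIiIgAjIyMAJCQkACUlJQAmJiYAJycnACgoKAApKSkAKioqACsrKwAsLCwALS0tAC4uLgAvLy8AMDAwADExMQAyMjIAMzMzADQ0NAA1NTUANjY2ADc3NwA4ODgAOTk5ADo6OgA7OzsAPDw8AD09PQA+Pj4APz8/AEBAQABBQUEAQkJCAENDQwBEREQARUVFAEZGRgBHR0cASEhIAElJSQBKSkoAS0tLAExMTABNTU0ATk5OAE9PTwBQUFAAUVFRAFJSUgBTU1MAVFRUAFVVVQBWVlYAV1dXAFhYWABZWVkAWlpaAFtbWwBcXFwAXV1dAF5eXgBfX18AYGBgAGFhYQBiYmIAY2NjAGRkZABlZWUAZmZmAGdnZwBoaGgAaWlpAGpqagBra2sAbGxsAG1tbQBubm4Ab29vAHBwcABxcXEAcnJyAHNzcwB0dHQAdXV1AHZ2dgB3d3cAeHh4AHl5eQB6enoAe3t7AHx8fAB9fX0Afn5+AH9/fwCAgIAAgYGBAIKCggCDg4MAhISEAIWFhQCGhoYAh4eHAIiIiACJiYkAioqKAIuLiwCMjIwAjY2NAI6OjgCPj48AkJCQAJGRkQCSkpIAk5OTAJSUlACVlZUAlpaWAJeXlwCYmJgAmZmZAJqamgCbm5sAnJycAJ2dnQCenp4An5+fAKCgoAChoaEAoqKiAKOjowCkpKQApaWlAKampgCnp6cAqKioAKmpqQCqqqoAq6urAKysrACtra0Arq6uAK+vrwCwsLAAsbGxALKysgCzs7MAtLS0ALW1tQC2trYAt7e3ALi4uAC5ubkAurq6ALu7uwC8vLwAvb29AL6+vgC/v78AwMDAAMHBwQDCwsIAw8PDAMTExADFxcUAxsbGAMfHxwDIyMgAycnJAMrKygDLy8sAzMzMAM3NzQDOzs4Az8/PANDQ0ADR0dEA0tLSANPT0wDU1NQA1dXVANbW1gDX19cA2NjYANnZ2QDa2toA29vbANzc3ADd3d0A3t7eAN/f3wDg4OAA4eHhAOLi4gDj4+MA5OTkAOXl5QDm5uYA5+fnAOjo6ADp6ekA6urqAOvr6wDs7OwA7e3tAO7u7gDv7+8A8PDwAPHx8QDy8vIA8/PzAPT09AD19fUA9vb2APf39wD4+PgA+fn5APr6+gD7+/sA/Pz8AP39/QD+/v4A////AGhVRDYvLS80OD1AREdLUVljbnh8enRwblxOQjk0MzU4PD9DRkpOVFtjbHV6e3h3eVNJQDo3Nzk7PkJFSU1TWWBocHh+f3J8gktEPjs5Ojs+QURITFJYX2hweYCGh1p4iUVBPTs7PD1AQ0ZLUFdfaHF7hIySk0xvk0E+PDw8PT9BRUlOVV1mcX2Ikpuhoml7nz48PDw9PkBDR0tSWmRvfImVoaqwspucrDw7PDw9P0FESU5WX2p4hpWjr7i+wby4uDs7PDw+QEJGS1FaZHGAkKCvvMXLzcvHwzo7PD0+QUNHTVRdaXeHmKm5xs/U1dTQzDo7PD0/QURJT1ZhbXyNn7DAzNXa2tnV0jo7PD5AQkVKUFhjcH+QorPCztba29rY1zo8PT5AQ0ZLUVpkcYGRorLBzNPX2NjZ2js8PT9BQ0dLUlpkcYCPn667xczQ0tTX3Ds8Pj9BREdMUlpkb32Lmqeyu8HGyc7U3Ts9PkBBREdMUVlibHmFkp2nr7W6v8fR3js9PkBCREdLUFdfaXN+iZKboqettb/O3zo8PkBCREdLT1VcZG12f4eOlJqhq7jL4Tg8P0BCREdKTlNZYGdudXyCh46WobLI4Tc8P0FCREdJTVFWW2FnbXJ3fIOMmazE4Tc9P0FDREZJTE9TV1xhZWpuc3mDkabB4Dk+QEFDREZIS01RVFhcX2Nna3J8i6C83Ds/QEJDREZISkxPUlVYWl1hZWx2hZq21z0/QUJDREZISUtNUFJVV1pdYWdxf5Svzg=="/>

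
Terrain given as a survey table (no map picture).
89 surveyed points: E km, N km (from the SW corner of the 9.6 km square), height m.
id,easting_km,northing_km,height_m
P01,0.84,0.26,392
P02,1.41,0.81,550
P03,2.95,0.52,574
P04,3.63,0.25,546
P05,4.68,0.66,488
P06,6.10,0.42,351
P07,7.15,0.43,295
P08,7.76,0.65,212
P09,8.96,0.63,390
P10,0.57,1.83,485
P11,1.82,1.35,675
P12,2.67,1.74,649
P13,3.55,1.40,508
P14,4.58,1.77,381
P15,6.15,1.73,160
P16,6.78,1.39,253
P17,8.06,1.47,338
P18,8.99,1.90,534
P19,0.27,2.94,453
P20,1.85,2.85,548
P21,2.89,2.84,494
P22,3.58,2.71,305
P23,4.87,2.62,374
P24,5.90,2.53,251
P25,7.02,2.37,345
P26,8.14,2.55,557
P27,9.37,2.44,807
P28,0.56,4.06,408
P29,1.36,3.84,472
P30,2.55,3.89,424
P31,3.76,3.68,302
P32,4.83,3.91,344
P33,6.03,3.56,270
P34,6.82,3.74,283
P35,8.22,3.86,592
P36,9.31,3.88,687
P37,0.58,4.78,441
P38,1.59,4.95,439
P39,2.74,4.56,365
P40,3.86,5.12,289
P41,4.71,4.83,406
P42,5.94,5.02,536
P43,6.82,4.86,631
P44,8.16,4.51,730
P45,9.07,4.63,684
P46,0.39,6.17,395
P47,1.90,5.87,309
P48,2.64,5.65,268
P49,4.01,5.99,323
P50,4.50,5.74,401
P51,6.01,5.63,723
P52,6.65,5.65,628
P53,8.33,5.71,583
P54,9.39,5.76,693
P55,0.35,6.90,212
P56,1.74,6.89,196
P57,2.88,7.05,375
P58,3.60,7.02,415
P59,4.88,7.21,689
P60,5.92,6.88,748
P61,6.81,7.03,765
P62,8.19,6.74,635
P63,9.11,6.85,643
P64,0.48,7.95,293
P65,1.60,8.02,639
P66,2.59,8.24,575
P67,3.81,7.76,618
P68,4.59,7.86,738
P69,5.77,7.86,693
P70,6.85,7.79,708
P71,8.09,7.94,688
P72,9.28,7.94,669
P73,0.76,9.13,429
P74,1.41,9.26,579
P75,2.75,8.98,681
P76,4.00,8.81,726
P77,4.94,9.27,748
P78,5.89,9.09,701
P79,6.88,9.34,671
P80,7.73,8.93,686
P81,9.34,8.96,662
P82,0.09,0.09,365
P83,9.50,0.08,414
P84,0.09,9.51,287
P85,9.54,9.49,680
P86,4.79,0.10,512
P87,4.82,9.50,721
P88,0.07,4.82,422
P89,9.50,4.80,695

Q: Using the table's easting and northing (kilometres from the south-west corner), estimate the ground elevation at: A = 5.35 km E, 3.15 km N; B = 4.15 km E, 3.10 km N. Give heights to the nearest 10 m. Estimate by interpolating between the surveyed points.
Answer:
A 300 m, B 380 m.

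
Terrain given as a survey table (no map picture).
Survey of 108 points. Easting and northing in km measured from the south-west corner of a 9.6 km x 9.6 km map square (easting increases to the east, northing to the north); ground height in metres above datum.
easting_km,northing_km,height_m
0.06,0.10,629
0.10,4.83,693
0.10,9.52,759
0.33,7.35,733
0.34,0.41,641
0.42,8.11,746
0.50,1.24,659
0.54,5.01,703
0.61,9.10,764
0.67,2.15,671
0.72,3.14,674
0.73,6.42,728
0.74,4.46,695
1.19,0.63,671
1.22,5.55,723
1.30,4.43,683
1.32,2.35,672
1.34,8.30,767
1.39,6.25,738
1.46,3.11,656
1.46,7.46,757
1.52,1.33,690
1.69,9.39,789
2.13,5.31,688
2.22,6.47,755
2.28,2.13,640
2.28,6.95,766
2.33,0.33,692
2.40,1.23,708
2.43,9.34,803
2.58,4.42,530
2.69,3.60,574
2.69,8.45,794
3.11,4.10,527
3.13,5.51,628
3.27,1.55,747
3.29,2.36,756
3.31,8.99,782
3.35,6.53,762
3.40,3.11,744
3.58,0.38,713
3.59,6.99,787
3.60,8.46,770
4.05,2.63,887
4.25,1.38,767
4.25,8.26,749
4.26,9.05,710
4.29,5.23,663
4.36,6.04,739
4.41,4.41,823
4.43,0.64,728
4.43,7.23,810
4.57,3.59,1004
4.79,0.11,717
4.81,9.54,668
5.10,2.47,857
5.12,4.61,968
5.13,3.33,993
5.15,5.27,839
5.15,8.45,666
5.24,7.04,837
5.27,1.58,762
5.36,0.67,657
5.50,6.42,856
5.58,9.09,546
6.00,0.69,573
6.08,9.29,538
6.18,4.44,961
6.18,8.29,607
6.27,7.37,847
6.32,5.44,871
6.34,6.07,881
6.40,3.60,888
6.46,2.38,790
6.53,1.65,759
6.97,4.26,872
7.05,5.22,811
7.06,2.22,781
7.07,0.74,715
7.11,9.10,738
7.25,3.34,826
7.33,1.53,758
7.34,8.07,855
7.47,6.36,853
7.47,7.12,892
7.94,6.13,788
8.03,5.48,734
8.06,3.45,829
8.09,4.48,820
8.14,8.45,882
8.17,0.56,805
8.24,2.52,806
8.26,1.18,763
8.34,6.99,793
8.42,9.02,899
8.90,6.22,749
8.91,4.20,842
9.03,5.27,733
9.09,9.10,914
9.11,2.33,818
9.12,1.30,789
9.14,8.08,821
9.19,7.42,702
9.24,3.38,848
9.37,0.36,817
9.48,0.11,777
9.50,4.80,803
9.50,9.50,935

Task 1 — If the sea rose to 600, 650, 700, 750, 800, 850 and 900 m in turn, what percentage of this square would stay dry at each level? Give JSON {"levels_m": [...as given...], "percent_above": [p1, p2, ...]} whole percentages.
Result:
{"levels_m": [600, 650, 700, 750, 800, 850, 900], "percent_above": [95, 89, 74, 56, 33, 17, 6]}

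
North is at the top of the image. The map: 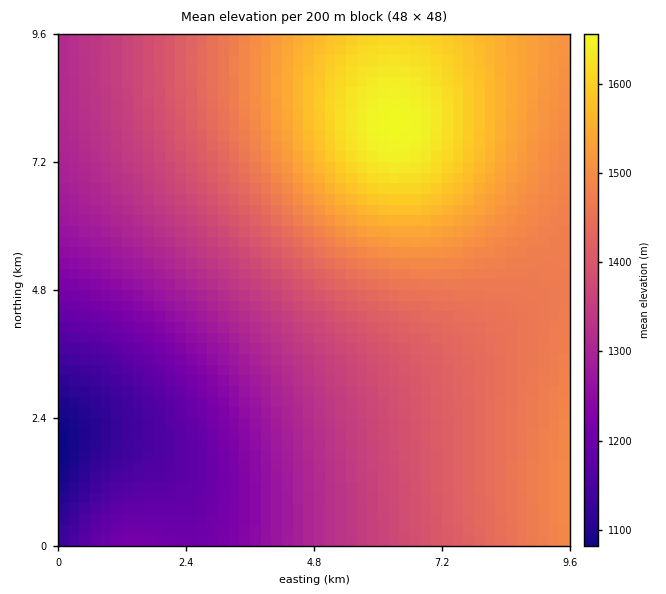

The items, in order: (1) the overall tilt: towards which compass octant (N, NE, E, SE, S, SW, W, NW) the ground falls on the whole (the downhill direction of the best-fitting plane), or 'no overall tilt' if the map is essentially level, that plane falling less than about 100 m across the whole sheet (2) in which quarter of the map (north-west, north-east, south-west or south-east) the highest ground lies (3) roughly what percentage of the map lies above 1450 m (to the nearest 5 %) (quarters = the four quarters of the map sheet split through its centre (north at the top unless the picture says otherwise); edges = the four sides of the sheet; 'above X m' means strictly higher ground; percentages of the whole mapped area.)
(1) Overall the map slopes down towards the south-west.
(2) The highest ground is in the north-east quarter.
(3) Roughly 40 % of the ground is higher than 1450 m.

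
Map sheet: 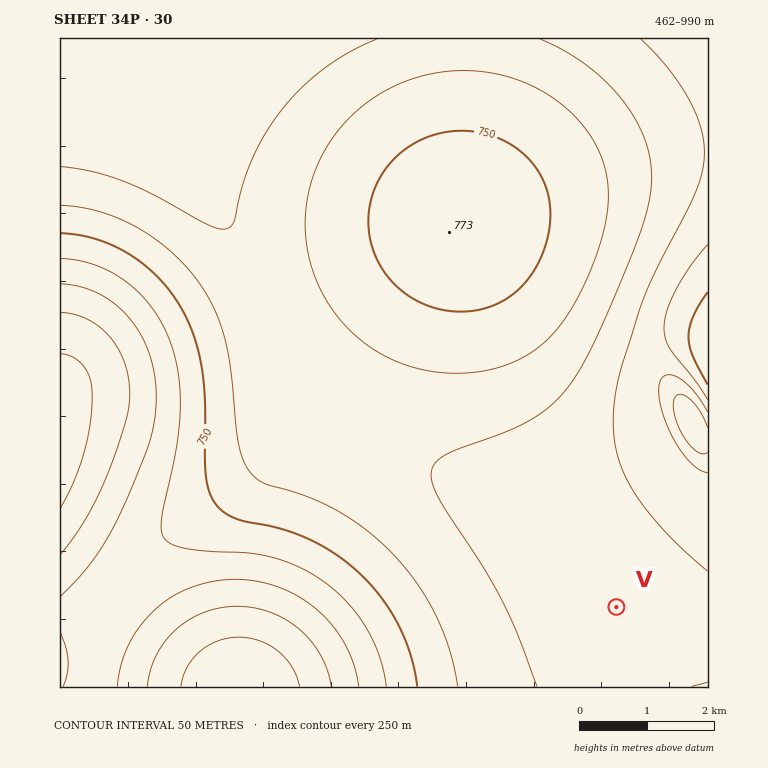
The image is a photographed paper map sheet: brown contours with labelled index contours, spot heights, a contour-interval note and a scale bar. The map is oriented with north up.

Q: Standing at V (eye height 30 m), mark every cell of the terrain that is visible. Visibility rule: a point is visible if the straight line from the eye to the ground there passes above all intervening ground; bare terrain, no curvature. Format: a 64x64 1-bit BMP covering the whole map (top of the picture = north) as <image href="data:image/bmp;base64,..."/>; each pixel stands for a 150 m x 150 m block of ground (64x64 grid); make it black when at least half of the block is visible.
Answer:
<image width="64" height="64" href="data:image/bmp;base64,Qk0+AgAAAAAAAD4AAAAoAAAAQAAAAEAAAAABAAEAAAAAAAACAAATCwAAEwsAAAIAAAAAAAAA////AAAAAAAAAAf//////wAAB///////AAAH//////8AAAf//////wAAB///////AAAH//////8AAAf//////wAAB///////AAAH//////8AAAP//////wAAA///////AAAD//////8AAAH//////gAAAf/////8AAAA//////jgAAB/////8PwAAD/////g/8AAP////8D//AAf////wP//AA////+B//+AB////4P//8AH////h///wAf///+P///gB////5///+AH////nv//8Af////+///wB/////x///AP////+H//8A/////4P//4D/////A///gP////4B//8Af////AH//wB////8Af//AD////wA//8AP////AD//gAf///8AH/+AA////4AP/wAB////gA/+AAD////AB/wAAD///8AD+AAAA///4AHwAAAAf//gAOAAAAAf//AAAAAAAAf/8AAAAAAAA//4AAAAAAAA//gAAAAAAAA/+AAAAAAAAA/8AAAAAAAAA/wAAAAAAAAA/AAAAAAAAAA8AAAAAAAAAAwAAAAAAAAABAAAAAAAAAAAAAAAAAAAAAAAAAAAAAAAAAAAAAAAAAAAAAAAAAAAAAAAAAAAAAAAAAAAAAAAAAAAAAAAAAAAAAAAAAAAAAAAAAAAAAAAAAAAAAAAAAAAAAA=="/>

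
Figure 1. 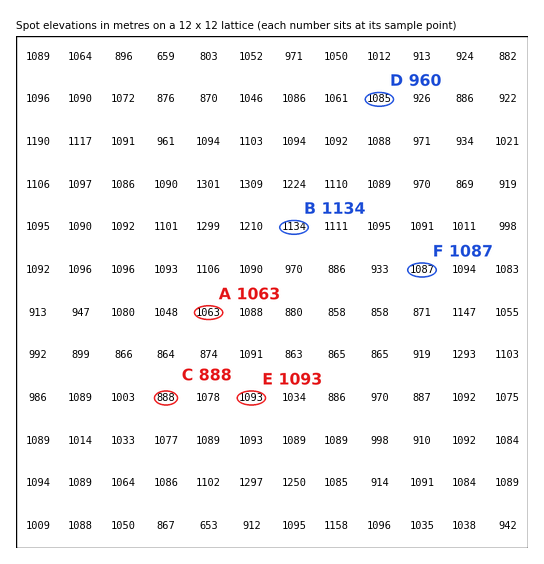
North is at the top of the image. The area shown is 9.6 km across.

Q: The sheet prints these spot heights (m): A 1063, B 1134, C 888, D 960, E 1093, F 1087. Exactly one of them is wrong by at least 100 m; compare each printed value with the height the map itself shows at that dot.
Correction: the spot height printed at D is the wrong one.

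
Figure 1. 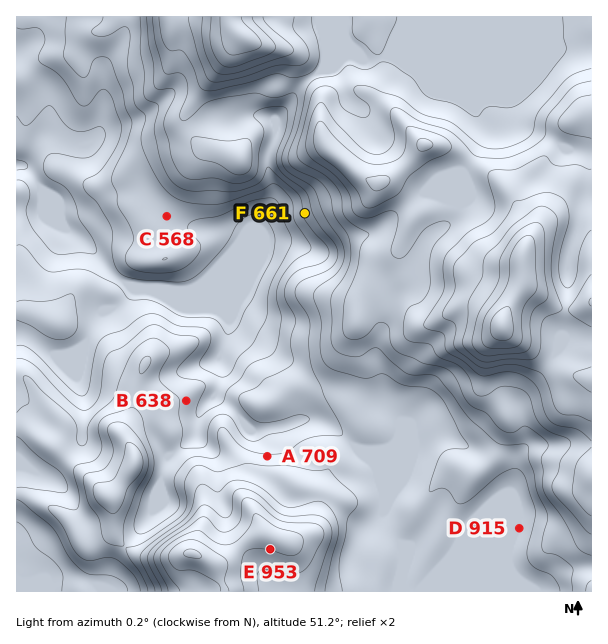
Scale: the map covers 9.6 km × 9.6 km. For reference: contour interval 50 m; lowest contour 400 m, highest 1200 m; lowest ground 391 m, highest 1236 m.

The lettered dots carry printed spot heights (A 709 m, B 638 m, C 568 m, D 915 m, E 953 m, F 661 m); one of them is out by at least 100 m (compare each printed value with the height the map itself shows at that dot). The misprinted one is D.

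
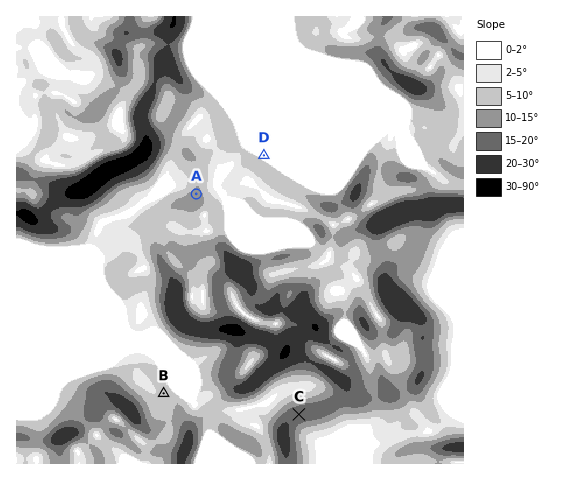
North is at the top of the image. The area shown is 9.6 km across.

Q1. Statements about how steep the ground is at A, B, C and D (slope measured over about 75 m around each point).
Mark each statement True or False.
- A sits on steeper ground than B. True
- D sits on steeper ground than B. False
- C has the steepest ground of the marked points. True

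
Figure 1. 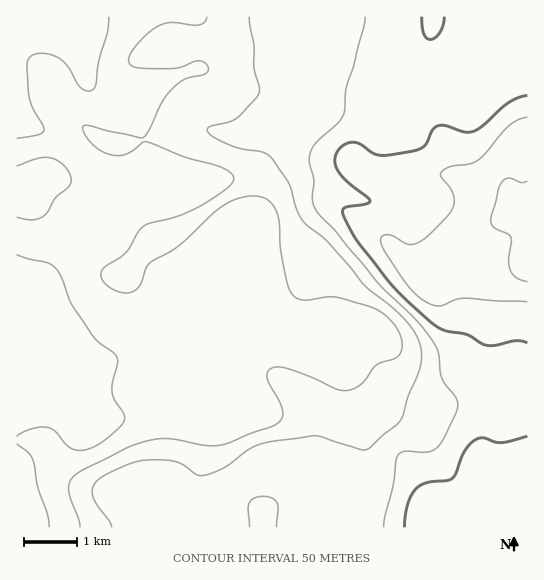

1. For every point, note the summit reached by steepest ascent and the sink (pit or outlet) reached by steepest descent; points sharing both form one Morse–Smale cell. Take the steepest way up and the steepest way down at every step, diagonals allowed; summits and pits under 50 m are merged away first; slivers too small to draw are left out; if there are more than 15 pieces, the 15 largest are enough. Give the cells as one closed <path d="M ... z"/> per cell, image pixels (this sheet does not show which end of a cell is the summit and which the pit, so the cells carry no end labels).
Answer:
<path d="M527 16l-352 1-2 20-2 6-6 4 9 2 9 12 9 26 5 28 4 8 7 6-9-4-13 0-41 15-16 4-14 0 4 6 0 15-3 6-7 8-14 5-20 0-28-9-7 7-9 18-15 1 1 327 308 0 0-7 12-22 9-10 17-10 2-4-1-49 9-15-1-10-4-8-30-36 8 10 26 20 13 20 26 9 15-1 13-8 62-27 27-5z"/><path d="M174 16l-158 1 1 183 14 0 9-18 7-7 28 9 20 0 14-5 7-8 3-6 0-15-4-6 14 0 16-4 41-15 18 1-7-11-5-28-8-24-10-14-9-2 6-4 2-6z"/><path d="M347 367l-2 0 23 26 5 13 0 5-9 15 1 49-2 4-17 10-9 10-12 22 1 7 202-1-1-151-12 0-14 4-62 27-13 8-15 1-26-9-13-20z"/>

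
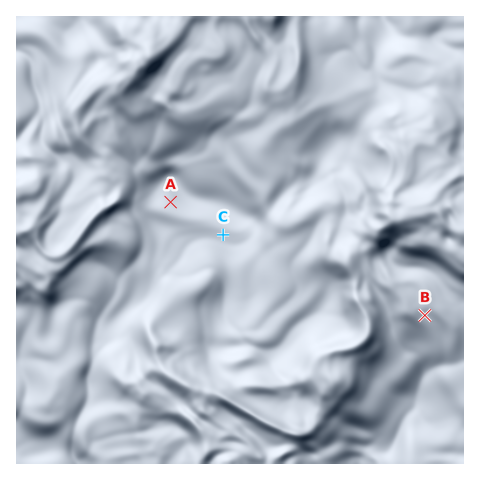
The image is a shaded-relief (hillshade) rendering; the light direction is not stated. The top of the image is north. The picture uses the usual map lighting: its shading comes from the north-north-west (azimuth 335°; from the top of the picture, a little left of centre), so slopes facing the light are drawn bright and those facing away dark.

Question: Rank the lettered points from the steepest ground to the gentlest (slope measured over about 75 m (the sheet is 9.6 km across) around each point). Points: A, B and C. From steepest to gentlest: A B C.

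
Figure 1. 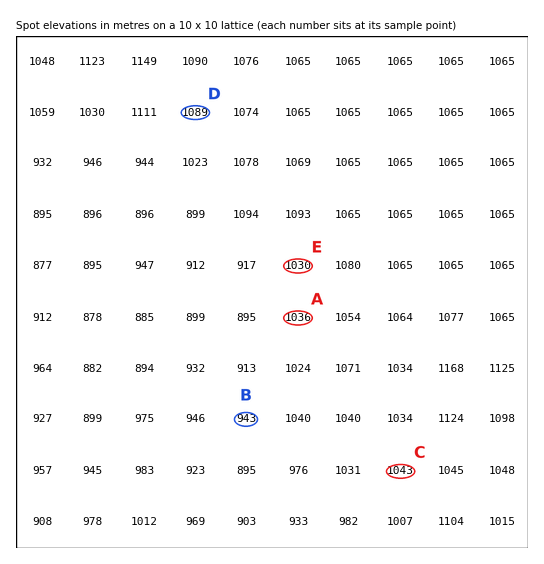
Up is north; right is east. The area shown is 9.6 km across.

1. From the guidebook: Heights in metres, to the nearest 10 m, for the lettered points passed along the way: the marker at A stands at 1040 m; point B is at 940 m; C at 1040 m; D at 1090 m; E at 1030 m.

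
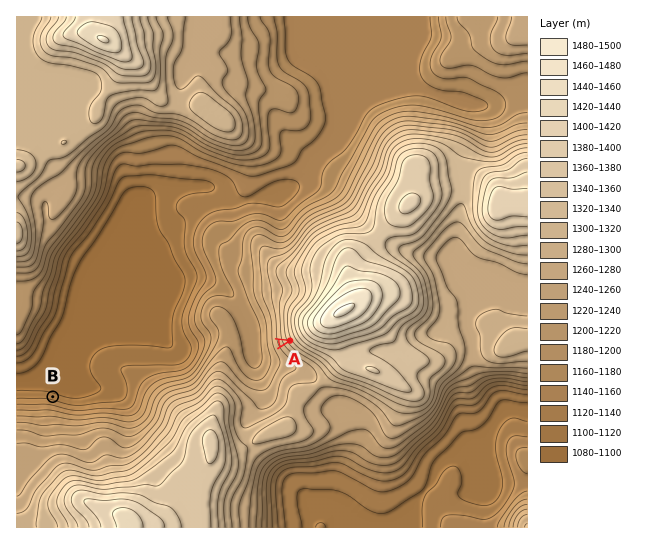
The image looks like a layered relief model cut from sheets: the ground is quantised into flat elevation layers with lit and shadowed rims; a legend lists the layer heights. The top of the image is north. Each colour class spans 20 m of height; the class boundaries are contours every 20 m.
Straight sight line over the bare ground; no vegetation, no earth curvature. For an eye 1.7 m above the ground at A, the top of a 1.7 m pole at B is visible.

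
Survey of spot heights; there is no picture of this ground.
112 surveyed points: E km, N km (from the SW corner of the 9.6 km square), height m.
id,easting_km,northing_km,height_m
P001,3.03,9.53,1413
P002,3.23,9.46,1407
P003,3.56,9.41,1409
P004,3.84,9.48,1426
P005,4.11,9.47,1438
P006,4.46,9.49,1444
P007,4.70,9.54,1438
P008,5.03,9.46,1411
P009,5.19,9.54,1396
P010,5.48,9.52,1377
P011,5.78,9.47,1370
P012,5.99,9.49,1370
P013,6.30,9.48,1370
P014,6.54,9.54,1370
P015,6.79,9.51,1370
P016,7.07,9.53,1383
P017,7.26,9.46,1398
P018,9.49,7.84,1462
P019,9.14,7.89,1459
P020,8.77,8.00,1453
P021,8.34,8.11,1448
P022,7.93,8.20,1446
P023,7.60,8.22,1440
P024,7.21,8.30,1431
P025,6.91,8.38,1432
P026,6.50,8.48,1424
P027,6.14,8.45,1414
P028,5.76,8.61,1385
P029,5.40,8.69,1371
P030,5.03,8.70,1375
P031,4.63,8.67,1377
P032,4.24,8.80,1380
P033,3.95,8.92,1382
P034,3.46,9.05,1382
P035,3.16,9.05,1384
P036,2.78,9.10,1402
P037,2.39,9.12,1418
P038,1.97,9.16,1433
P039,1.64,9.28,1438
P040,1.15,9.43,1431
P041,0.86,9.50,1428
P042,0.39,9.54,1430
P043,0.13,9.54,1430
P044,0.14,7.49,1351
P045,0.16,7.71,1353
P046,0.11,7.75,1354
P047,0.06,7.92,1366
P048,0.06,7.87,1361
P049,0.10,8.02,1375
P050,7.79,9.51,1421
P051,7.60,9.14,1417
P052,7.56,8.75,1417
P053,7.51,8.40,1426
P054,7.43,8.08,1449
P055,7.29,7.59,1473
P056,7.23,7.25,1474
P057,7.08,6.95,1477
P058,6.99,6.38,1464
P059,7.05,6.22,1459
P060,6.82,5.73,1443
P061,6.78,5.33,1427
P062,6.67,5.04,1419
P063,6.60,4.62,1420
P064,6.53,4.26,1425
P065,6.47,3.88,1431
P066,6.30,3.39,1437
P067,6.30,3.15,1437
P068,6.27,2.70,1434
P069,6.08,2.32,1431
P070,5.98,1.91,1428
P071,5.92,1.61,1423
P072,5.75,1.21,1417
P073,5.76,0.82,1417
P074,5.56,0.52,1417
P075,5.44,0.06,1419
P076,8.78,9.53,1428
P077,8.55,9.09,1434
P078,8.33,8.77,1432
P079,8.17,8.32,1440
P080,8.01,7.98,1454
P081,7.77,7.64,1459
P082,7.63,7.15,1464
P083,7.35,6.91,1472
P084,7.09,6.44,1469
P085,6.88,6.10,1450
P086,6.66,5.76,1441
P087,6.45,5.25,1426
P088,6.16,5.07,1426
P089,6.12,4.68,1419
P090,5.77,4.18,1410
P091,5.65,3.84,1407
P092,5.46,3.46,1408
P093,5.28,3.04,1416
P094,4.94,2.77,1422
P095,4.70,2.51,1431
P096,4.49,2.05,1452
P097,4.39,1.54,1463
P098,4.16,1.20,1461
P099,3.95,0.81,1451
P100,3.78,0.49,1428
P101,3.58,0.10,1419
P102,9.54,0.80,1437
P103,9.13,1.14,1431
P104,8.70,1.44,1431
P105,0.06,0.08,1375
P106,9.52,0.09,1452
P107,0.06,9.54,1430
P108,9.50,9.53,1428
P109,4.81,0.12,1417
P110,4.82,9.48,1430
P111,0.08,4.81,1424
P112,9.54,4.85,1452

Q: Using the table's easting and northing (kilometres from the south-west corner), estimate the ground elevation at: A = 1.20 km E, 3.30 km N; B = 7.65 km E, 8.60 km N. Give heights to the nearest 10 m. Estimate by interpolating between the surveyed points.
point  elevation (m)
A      1440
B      1420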